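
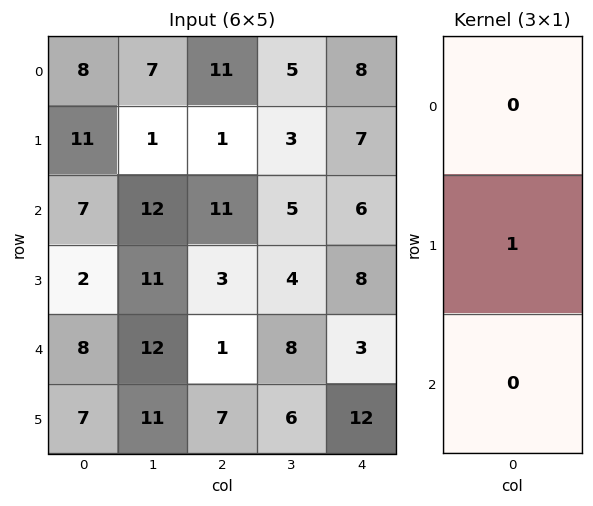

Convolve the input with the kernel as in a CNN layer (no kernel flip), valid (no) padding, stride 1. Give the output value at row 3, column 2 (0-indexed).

1

The receptive field on the input at this output position is [3 / 1 / 7]. Elementwise product with the kernel and sum: 1·1.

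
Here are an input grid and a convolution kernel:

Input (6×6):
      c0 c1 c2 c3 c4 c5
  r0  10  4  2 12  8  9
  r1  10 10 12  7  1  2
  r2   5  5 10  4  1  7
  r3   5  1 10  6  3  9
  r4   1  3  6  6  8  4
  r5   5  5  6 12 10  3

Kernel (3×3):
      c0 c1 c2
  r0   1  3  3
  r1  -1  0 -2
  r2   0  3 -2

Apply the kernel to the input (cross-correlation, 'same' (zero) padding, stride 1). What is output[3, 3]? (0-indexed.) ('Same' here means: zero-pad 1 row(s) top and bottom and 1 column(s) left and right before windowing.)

11

The receptive field on the zero-padded input at this output position is [10 4 1 / 10 6 3 / 6 6 8]. Elementwise product with the kernel and sum: 10·1 + 4·3 + 1·3 + 10·-1 + 3·-2 + 6·3 + 8·-2.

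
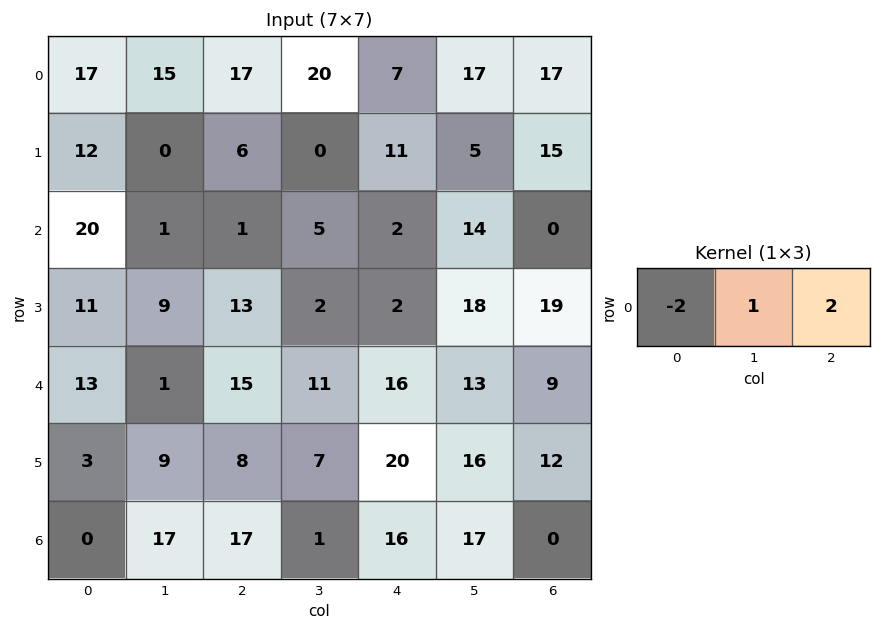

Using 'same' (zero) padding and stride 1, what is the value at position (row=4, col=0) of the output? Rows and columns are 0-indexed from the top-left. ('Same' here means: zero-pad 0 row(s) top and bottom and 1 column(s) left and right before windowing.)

The receptive field on the zero-padded input at this output position is [0 13 1]. Elementwise product with the kernel and sum: 0·-2 + 13·1 + 1·2.

15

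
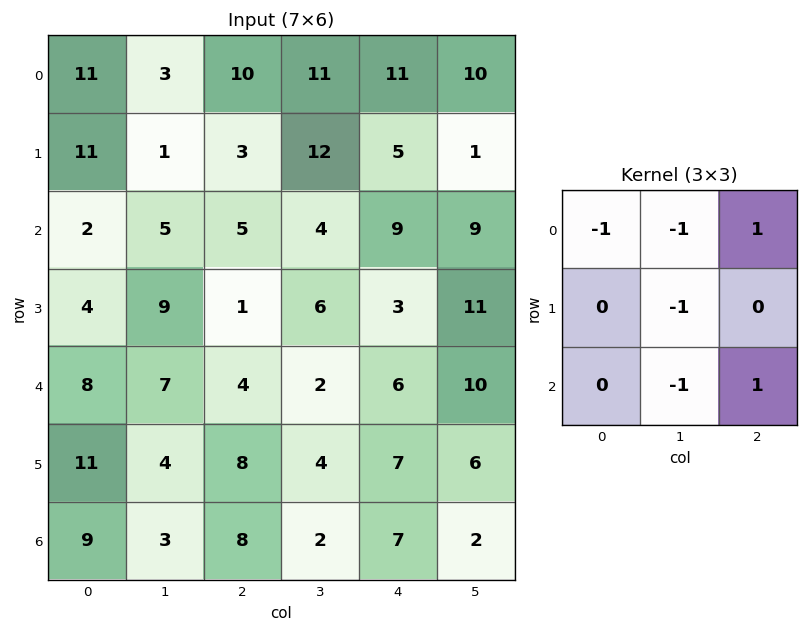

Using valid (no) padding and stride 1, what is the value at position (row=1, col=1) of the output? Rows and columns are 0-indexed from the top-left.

The receptive field on the input at this output position is [1 3 12 / 5 5 4 / 9 1 6]. Elementwise product with the kernel and sum: 1·-1 + 3·-1 + 12·1 + 5·-1 + 1·-1 + 6·1.

8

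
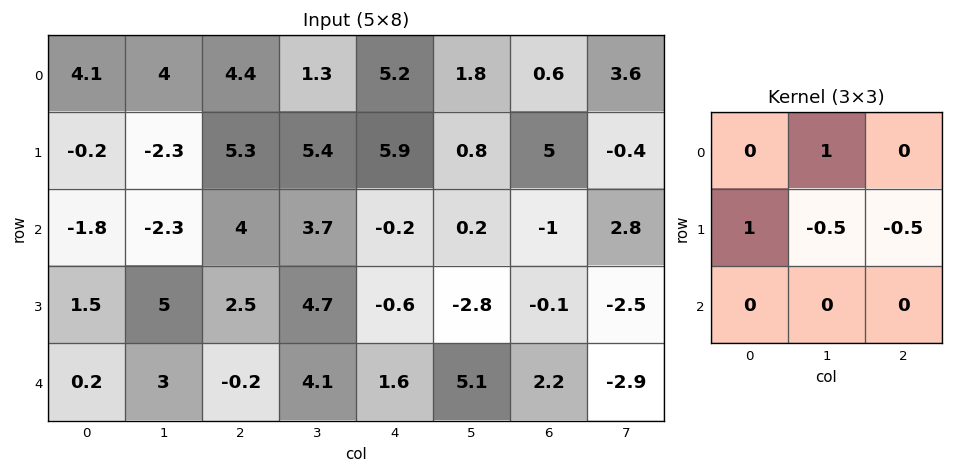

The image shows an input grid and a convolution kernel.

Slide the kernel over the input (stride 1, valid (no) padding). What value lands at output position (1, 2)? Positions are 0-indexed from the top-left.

7.65

The receptive field on the input at this output position is [5.3 5.4 5.9 / 4 3.7 -0.2 / 2.5 4.7 -0.6]. Elementwise product with the kernel and sum: 5.4·1 + 4·1 + 3.7·-0.5 + -0.2·-0.5.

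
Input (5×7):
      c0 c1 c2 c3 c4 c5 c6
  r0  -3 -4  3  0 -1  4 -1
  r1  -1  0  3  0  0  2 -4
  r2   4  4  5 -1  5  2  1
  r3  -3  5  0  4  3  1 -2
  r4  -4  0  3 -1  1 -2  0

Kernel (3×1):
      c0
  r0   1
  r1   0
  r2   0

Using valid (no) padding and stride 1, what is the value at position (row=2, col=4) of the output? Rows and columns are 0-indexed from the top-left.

5

The receptive field on the input at this output position is [5 / 3 / 1]. Elementwise product with the kernel and sum: 5·1.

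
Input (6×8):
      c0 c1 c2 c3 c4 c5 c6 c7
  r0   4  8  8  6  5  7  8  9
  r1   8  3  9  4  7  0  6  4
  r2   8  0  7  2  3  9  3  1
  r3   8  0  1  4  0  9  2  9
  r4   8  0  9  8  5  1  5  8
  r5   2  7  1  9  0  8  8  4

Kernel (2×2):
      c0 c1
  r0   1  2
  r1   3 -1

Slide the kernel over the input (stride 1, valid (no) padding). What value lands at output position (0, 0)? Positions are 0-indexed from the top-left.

41

The receptive field on the input at this output position is [4 8 / 8 3]. Elementwise product with the kernel and sum: 4·1 + 8·2 + 8·3 + 3·-1.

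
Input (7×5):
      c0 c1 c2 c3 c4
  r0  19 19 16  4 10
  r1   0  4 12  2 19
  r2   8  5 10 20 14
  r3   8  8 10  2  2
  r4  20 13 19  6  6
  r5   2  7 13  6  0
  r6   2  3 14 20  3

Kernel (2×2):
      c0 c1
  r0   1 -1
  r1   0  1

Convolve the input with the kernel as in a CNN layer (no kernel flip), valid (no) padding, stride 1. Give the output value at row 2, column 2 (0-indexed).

-8

The receptive field on the input at this output position is [10 20 / 10 2]. Elementwise product with the kernel and sum: 10·1 + 20·-1 + 2·1.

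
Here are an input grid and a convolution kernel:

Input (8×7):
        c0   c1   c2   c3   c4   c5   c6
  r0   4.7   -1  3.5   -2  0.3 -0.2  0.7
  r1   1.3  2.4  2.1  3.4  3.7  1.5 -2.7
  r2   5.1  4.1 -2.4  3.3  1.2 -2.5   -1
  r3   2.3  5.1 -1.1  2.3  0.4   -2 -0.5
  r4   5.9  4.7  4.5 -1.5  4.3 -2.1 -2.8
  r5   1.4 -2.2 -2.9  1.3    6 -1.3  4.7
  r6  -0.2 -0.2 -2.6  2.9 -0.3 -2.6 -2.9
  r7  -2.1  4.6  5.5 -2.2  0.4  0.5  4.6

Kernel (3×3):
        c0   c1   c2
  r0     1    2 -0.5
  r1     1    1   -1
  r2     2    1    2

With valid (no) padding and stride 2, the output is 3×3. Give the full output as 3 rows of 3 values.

12.05 2.05 5.35
48.5 20.5 -3.5
9.35 -11.15 -7.5

Output[0,0]: The receptive field on the input at this output position is [4.7 -1 3.5 / 1.3 2.4 2.1 / 5.1 4.1 -2.4]. Elementwise product with the kernel and sum: 4.7·1 + -1·2 + 3.5·-0.5 + 1.3·1 + 2.4·1 + 2.1·-1 + 5.1·2 + 4.1·1 + -2.4·2.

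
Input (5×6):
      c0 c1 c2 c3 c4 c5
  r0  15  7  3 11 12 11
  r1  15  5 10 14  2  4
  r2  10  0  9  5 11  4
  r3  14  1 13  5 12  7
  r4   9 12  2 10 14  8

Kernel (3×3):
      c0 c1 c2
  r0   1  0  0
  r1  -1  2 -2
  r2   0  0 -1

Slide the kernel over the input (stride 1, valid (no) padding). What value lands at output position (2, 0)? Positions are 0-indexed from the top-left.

The receptive field on the input at this output position is [10 0 9 / 14 1 13 / 9 12 2]. Elementwise product with the kernel and sum: 10·1 + 14·-1 + 1·2 + 13·-2 + 2·-1.

-30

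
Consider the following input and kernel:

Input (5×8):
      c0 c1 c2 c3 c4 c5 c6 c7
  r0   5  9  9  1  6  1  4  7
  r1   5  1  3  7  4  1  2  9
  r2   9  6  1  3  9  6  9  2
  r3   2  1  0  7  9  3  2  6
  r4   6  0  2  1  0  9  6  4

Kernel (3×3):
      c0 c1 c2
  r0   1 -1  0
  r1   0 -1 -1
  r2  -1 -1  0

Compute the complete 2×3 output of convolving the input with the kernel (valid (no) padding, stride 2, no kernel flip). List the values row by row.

-23 -7 -13
-4 -21 -11

Output[0,0]: The receptive field on the input at this output position is [5 9 9 / 5 1 3 / 9 6 1]. Elementwise product with the kernel and sum: 5·1 + 9·-1 + 1·-1 + 3·-1 + 9·-1 + 6·-1.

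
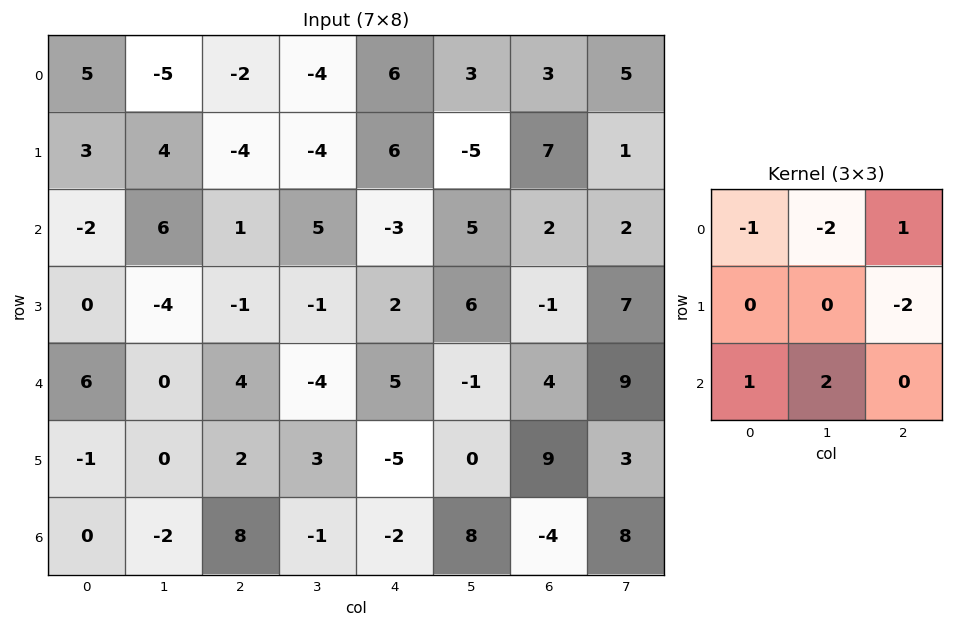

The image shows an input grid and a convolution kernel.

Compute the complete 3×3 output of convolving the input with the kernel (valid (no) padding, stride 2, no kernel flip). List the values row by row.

Output[0,0]: The receptive field on the input at this output position is [5 -5 -2 / 3 4 -4 / -2 6 1]. Elementwise product with the kernel and sum: 5·-1 + -5·-2 + -2·1 + -4·-2 + -2·1 + 6·2.

21 15 -16
-1 -22 0
-10 25 -3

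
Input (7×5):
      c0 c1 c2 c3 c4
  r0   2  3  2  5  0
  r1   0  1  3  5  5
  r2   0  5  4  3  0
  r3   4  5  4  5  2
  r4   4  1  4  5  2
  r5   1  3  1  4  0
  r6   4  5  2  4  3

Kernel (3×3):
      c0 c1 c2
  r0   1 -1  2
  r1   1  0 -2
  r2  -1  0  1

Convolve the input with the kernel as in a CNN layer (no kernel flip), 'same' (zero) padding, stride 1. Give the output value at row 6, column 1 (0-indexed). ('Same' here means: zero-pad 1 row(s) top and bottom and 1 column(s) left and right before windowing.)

The receptive field on the zero-padded input at this output position is [1 3 1 / 4 5 2 / 0 0 0]. Elementwise product with the kernel and sum: 1·1 + 3·-1 + 1·2 + 4·1 + 2·-2 + 0·-1 + 0·1.

0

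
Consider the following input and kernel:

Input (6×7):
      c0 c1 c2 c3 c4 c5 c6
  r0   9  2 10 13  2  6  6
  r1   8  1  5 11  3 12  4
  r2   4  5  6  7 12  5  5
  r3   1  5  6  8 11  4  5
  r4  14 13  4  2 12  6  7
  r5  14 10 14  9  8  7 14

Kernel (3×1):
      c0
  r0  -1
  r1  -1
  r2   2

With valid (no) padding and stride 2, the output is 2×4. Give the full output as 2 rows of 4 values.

-9 -3 19 0
23 -4 1 4

Output[0,0]: The receptive field on the input at this output position is [9 / 8 / 4]. Elementwise product with the kernel and sum: 9·-1 + 8·-1 + 4·2.
Output[0,1]: The receptive field on the input at this output position is [10 / 5 / 6]. Elementwise product with the kernel and sum: 10·-1 + 5·-1 + 6·2.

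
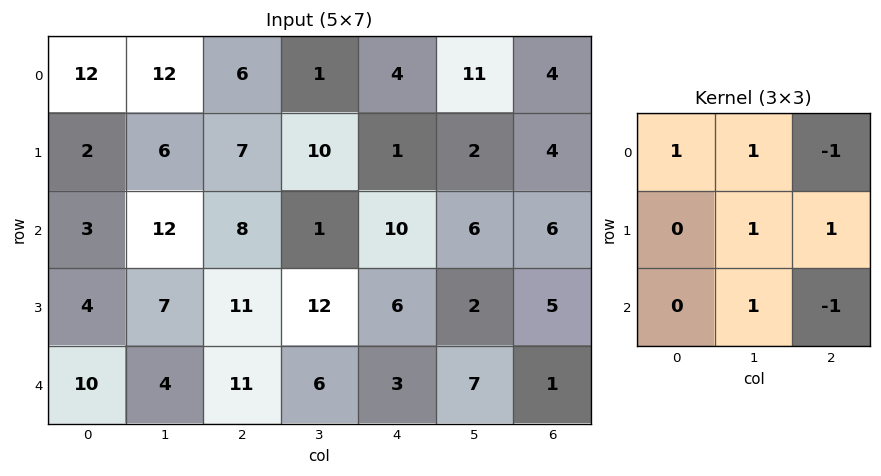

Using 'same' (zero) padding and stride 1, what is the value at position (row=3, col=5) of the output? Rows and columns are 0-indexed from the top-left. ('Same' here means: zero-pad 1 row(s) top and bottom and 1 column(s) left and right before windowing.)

23

The receptive field on the zero-padded input at this output position is [10 6 6 / 6 2 5 / 3 7 1]. Elementwise product with the kernel and sum: 10·1 + 6·1 + 6·-1 + 2·1 + 5·1 + 7·1 + 1·-1.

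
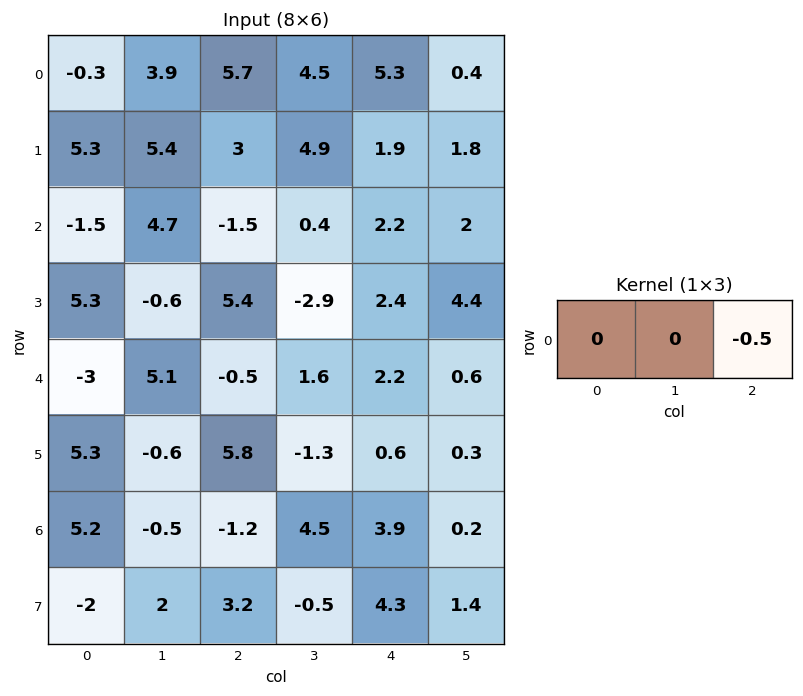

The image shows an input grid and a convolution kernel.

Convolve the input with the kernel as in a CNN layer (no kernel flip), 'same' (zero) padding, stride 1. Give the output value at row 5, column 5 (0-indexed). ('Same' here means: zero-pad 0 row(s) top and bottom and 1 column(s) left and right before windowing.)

The receptive field on the zero-padded input at this output position is [0.6 0.3 0]. Elementwise product with the kernel and sum: 0·-0.5.

0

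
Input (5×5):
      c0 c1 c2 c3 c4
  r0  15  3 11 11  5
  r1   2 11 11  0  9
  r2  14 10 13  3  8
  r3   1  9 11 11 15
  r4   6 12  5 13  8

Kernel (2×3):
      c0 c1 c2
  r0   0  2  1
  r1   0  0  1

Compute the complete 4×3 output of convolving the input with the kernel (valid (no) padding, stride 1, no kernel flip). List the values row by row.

Output[0,0]: The receptive field on the input at this output position is [15 3 11 / 2 11 11]. Elementwise product with the kernel and sum: 3·2 + 11·1 + 11·1.
Output[0,1]: The receptive field on the input at this output position is [3 11 11 / 11 11 0]. Elementwise product with the kernel and sum: 11·2 + 11·1 + 0·1.

28 33 36
46 25 17
44 40 29
34 46 45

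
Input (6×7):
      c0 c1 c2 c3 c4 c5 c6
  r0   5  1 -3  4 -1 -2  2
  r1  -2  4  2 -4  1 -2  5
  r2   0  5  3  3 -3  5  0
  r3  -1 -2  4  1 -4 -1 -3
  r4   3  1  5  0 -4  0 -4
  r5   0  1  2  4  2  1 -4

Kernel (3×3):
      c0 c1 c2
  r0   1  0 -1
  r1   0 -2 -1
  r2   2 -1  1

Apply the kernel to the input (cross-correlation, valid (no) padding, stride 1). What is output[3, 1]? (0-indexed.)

-9

The receptive field on the input at this output position is [-2 4 1 / 1 5 0 / 1 2 4]. Elementwise product with the kernel and sum: -2·1 + 1·-1 + 5·-2 + 0·-1 + 1·2 + 2·-1 + 4·1.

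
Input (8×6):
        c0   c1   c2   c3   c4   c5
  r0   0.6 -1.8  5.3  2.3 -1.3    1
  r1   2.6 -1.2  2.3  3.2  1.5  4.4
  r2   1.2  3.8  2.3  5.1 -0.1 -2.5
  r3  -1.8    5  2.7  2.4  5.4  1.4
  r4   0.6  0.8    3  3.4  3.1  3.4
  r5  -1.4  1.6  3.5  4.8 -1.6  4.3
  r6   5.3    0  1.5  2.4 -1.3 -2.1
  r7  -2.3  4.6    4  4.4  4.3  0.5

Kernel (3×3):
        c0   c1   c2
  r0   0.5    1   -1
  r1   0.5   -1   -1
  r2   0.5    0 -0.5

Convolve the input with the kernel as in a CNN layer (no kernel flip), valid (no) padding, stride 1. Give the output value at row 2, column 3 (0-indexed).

The receptive field on the input at this output position is [5.1 -0.1 -2.5 / 2.4 5.4 1.4 / 3.4 3.1 3.4]. Elementwise product with the kernel and sum: 5.1·0.5 + -0.1·1 + -2.5·-1 + 2.4·0.5 + 5.4·-1 + 1.4·-1 + 3.4·0.5 + 3.4·-0.5.

-0.65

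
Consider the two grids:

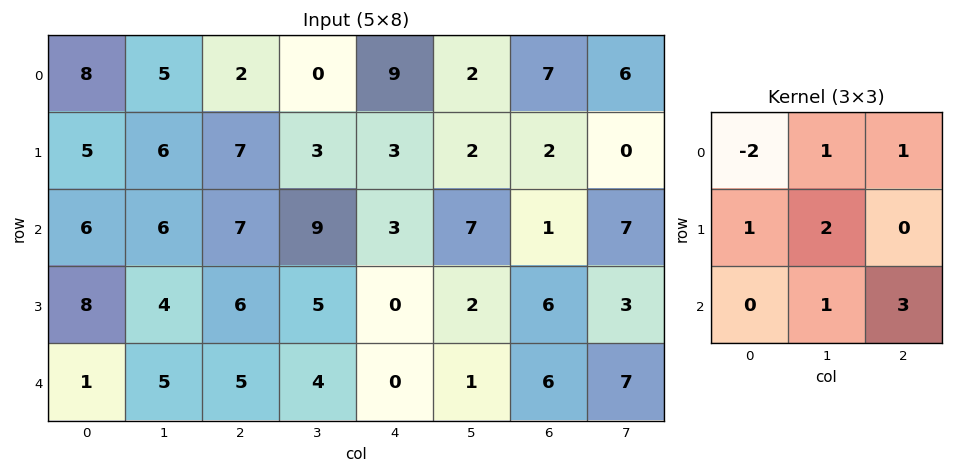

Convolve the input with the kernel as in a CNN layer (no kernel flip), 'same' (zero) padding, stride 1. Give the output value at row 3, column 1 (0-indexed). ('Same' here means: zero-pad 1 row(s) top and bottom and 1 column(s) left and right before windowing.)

The receptive field on the zero-padded input at this output position is [6 6 7 / 8 4 6 / 1 5 5]. Elementwise product with the kernel and sum: 6·-2 + 6·1 + 7·1 + 8·1 + 4·2 + 5·1 + 5·3.

37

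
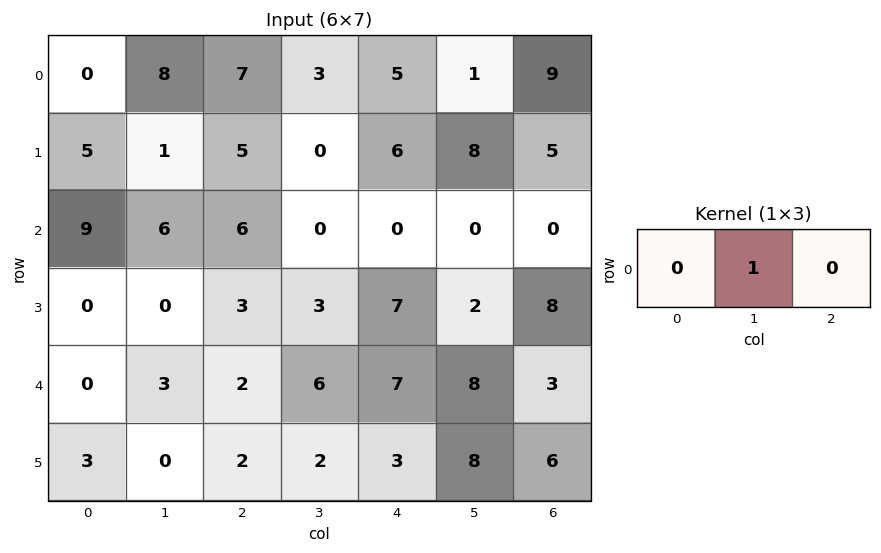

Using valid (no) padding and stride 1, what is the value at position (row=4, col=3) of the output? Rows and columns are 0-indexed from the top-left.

7

The receptive field on the input at this output position is [6 7 8]. Elementwise product with the kernel and sum: 7·1.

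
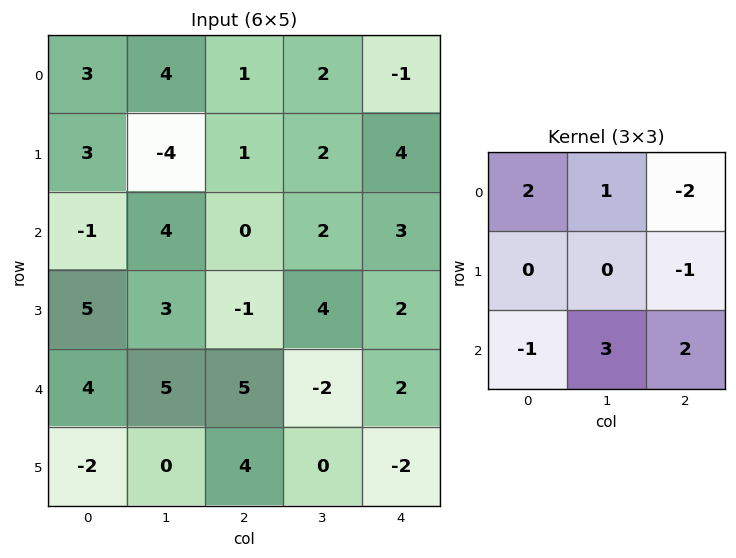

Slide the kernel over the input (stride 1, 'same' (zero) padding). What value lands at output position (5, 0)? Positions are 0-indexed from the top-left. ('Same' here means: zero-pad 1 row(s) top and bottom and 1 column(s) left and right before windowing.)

-6

The receptive field on the zero-padded input at this output position is [0 4 5 / 0 -2 0 / 0 0 0]. Elementwise product with the kernel and sum: 0·2 + 4·1 + 5·-2 + 0·-1 + 0·-1 + 0·3 + 0·2.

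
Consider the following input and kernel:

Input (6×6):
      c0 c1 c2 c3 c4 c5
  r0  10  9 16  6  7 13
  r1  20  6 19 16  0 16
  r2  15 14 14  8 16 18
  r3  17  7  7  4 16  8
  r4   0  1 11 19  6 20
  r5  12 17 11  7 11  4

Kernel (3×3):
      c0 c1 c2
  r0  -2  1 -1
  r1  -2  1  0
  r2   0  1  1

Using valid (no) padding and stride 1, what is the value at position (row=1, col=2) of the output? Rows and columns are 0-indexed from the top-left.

-22

The receptive field on the input at this output position is [19 16 0 / 14 8 16 / 7 4 16]. Elementwise product with the kernel and sum: 19·-2 + 16·1 + 0·-1 + 14·-2 + 8·1 + 4·1 + 16·1.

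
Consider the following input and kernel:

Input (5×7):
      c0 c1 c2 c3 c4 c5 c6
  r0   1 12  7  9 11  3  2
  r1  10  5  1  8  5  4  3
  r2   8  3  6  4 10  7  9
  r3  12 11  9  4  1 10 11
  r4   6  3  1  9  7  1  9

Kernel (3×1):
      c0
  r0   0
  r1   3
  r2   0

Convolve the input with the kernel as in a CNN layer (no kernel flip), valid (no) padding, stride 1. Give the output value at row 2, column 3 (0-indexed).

12

The receptive field on the input at this output position is [4 / 4 / 9]. Elementwise product with the kernel and sum: 4·3.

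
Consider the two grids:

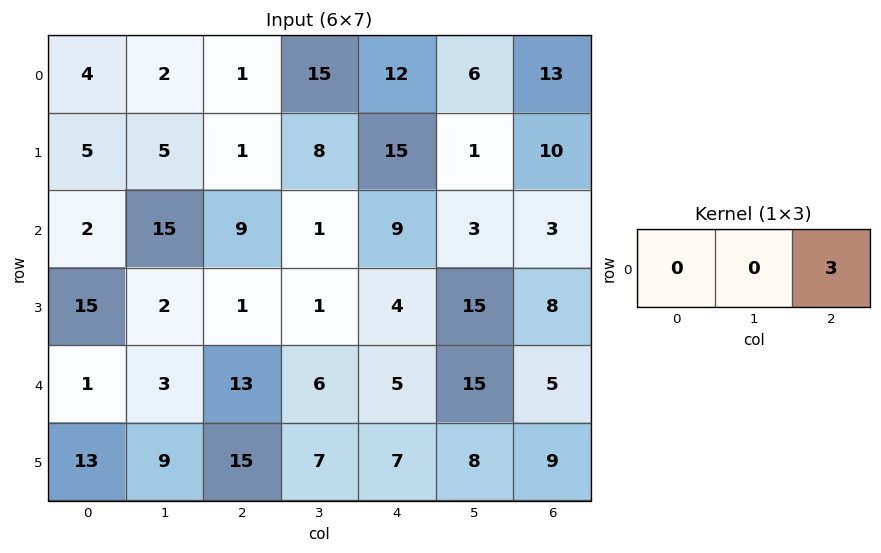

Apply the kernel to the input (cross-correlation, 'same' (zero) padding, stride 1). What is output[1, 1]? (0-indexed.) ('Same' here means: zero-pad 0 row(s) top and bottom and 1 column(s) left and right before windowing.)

The receptive field on the zero-padded input at this output position is [5 5 1]. Elementwise product with the kernel and sum: 1·3.

3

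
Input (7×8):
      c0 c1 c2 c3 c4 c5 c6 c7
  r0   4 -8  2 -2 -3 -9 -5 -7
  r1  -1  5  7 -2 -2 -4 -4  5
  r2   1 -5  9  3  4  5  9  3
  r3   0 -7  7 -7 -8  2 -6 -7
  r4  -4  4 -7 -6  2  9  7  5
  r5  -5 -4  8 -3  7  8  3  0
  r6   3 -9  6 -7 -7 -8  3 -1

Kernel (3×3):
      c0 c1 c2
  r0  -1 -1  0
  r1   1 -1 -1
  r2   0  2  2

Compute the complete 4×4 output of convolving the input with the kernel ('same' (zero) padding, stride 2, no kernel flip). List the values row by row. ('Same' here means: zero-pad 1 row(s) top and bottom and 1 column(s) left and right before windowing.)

12 2 -2 5
-9 -29 -14 -25
-18 27 28 7
11 -12 4 -21

Output[0,0]: The receptive field on the zero-padded input at this output position is [0 0 0 / 0 4 -8 / 0 -1 5]. Elementwise product with the kernel and sum: 0·-1 + 0·-1 + 0·1 + 4·-1 + -8·-1 + -1·2 + 5·2.
Output[0,1]: The receptive field on the zero-padded input at this output position is [0 0 0 / -8 2 -2 / 5 7 -2]. Elementwise product with the kernel and sum: 0·-1 + 0·-1 + -8·1 + 2·-1 + -2·-1 + 7·2 + -2·2.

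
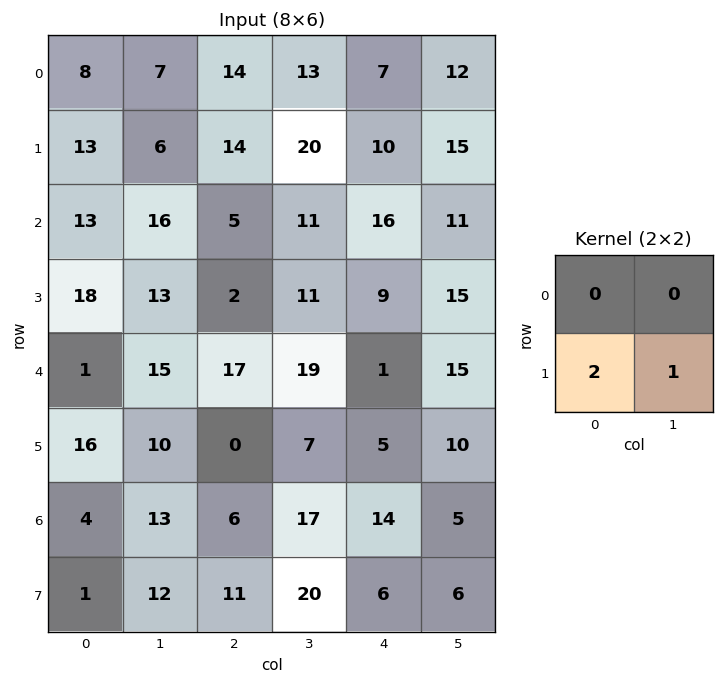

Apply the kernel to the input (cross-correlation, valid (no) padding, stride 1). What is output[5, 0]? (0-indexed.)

The receptive field on the input at this output position is [16 10 / 4 13]. Elementwise product with the kernel and sum: 4·2 + 13·1.

21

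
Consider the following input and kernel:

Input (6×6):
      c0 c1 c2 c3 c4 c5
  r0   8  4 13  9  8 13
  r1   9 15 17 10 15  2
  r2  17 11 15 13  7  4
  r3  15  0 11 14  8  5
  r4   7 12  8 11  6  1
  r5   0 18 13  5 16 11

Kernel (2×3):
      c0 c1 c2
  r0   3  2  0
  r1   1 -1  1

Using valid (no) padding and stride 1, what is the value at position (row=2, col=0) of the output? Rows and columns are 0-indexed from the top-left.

The receptive field on the input at this output position is [17 11 15 / 15 0 11]. Elementwise product with the kernel and sum: 17·3 + 11·2 + 15·1 + 0·-1 + 11·1.

99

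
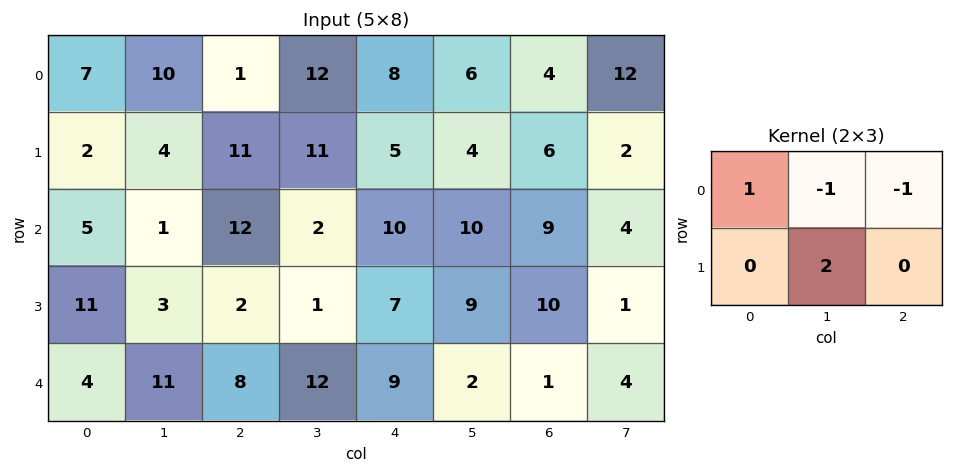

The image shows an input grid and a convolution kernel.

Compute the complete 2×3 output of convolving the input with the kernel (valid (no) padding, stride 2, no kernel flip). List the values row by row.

Output[0,0]: The receptive field on the input at this output position is [7 10 1 / 2 4 11]. Elementwise product with the kernel and sum: 7·1 + 10·-1 + 1·-1 + 4·2.

4 3 6
-2 2 9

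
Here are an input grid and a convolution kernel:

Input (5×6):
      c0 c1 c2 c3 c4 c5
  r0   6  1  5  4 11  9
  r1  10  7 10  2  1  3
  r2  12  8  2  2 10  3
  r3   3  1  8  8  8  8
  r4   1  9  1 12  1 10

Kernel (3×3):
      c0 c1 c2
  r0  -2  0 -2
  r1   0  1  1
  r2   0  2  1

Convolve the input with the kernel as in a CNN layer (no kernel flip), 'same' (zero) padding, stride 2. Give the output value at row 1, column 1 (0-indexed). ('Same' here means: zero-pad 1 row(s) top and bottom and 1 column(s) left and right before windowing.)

The receptive field on the zero-padded input at this output position is [7 10 2 / 8 2 2 / 1 8 8]. Elementwise product with the kernel and sum: 7·-2 + 2·-2 + 2·1 + 2·1 + 8·2 + 8·1.

10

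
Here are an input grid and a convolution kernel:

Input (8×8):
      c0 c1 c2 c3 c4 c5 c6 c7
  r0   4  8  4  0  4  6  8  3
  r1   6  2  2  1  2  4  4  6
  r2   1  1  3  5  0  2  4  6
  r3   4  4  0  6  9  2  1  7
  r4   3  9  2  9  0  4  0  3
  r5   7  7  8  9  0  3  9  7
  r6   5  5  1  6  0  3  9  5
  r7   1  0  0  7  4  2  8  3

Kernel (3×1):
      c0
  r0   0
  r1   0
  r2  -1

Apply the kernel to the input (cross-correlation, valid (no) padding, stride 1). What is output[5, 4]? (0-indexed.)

The receptive field on the input at this output position is [0 / 0 / 4]. Elementwise product with the kernel and sum: 4·-1.

-4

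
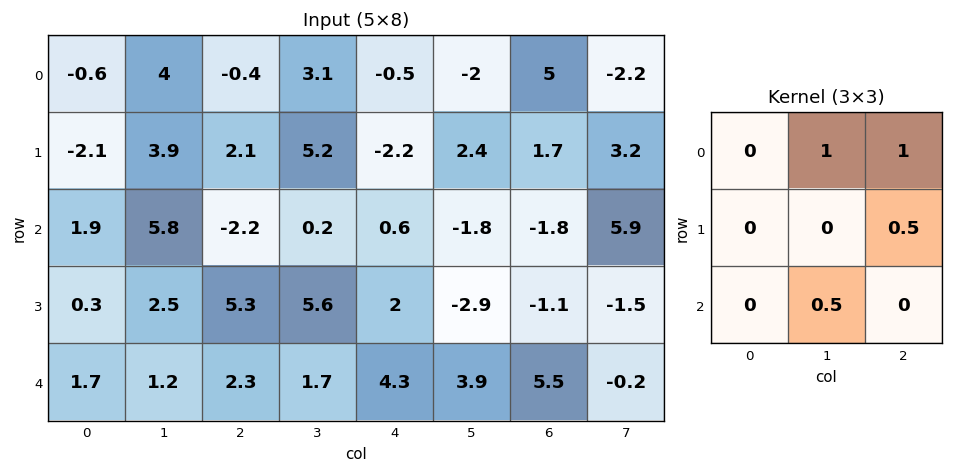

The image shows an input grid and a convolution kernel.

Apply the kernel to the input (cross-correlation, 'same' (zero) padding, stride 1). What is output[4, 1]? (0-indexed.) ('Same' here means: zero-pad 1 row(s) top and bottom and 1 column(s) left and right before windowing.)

The receptive field on the zero-padded input at this output position is [0.3 2.5 5.3 / 1.7 1.2 2.3 / 0 0 0]. Elementwise product with the kernel and sum: 2.5·1 + 5.3·1 + 2.3·0.5 + 0·0.5.

8.95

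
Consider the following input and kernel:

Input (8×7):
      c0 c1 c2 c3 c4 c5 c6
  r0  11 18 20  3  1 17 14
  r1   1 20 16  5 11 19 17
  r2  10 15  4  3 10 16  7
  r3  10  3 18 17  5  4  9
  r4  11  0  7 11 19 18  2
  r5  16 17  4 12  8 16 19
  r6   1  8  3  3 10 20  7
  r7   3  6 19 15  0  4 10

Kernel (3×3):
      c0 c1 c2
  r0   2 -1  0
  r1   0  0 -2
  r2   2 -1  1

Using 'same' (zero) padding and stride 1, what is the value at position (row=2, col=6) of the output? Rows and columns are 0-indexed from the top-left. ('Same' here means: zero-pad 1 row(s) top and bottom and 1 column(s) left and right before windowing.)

20

The receptive field on the zero-padded input at this output position is [19 17 0 / 16 7 0 / 4 9 0]. Elementwise product with the kernel and sum: 19·2 + 17·-1 + 0·-2 + 4·2 + 9·-1 + 0·1.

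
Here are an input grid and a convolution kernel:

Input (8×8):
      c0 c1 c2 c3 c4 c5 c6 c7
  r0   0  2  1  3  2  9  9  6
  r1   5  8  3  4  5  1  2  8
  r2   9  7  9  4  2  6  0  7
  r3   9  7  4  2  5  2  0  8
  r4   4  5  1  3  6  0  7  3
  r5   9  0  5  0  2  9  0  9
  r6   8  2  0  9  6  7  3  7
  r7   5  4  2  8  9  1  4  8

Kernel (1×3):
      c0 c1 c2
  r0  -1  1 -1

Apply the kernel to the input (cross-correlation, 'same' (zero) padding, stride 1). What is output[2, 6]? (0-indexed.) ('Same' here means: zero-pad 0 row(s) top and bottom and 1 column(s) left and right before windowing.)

-13

The receptive field on the zero-padded input at this output position is [6 0 7]. Elementwise product with the kernel and sum: 6·-1 + 0·1 + 7·-1.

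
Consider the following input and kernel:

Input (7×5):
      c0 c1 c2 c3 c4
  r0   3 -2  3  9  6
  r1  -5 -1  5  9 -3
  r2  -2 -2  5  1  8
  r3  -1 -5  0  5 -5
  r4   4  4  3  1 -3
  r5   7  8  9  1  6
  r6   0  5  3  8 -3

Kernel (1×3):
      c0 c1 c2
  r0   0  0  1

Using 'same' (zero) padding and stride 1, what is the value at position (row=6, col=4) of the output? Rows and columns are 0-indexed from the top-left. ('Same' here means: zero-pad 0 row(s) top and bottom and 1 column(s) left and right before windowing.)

0

The receptive field on the zero-padded input at this output position is [8 -3 0]. Elementwise product with the kernel and sum: 0·1.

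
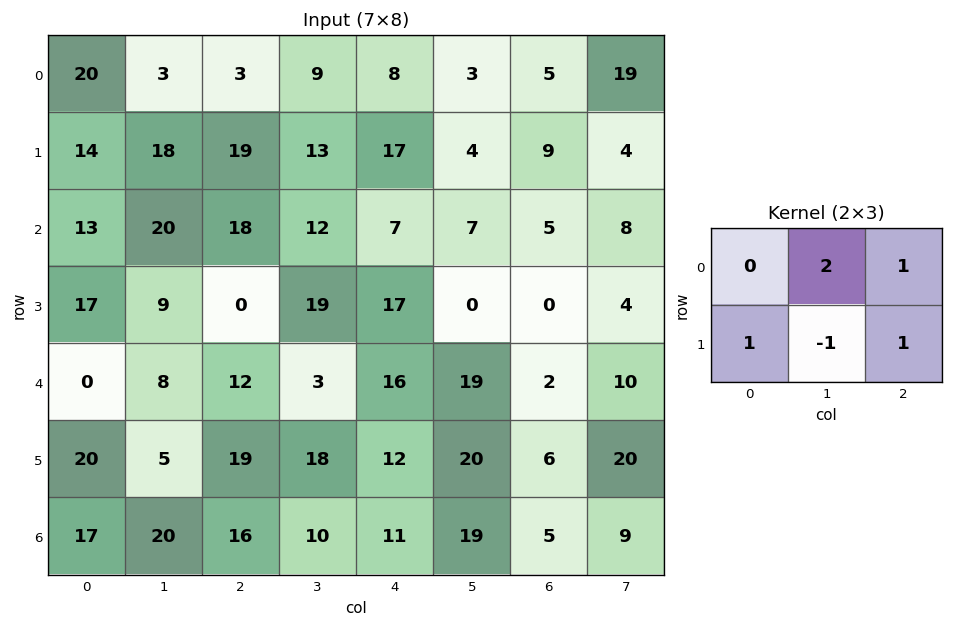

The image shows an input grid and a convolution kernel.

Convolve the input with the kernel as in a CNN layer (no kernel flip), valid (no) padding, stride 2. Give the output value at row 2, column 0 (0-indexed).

62

The receptive field on the input at this output position is [0 8 12 / 20 5 19]. Elementwise product with the kernel and sum: 8·2 + 12·1 + 20·1 + 5·-1 + 19·1.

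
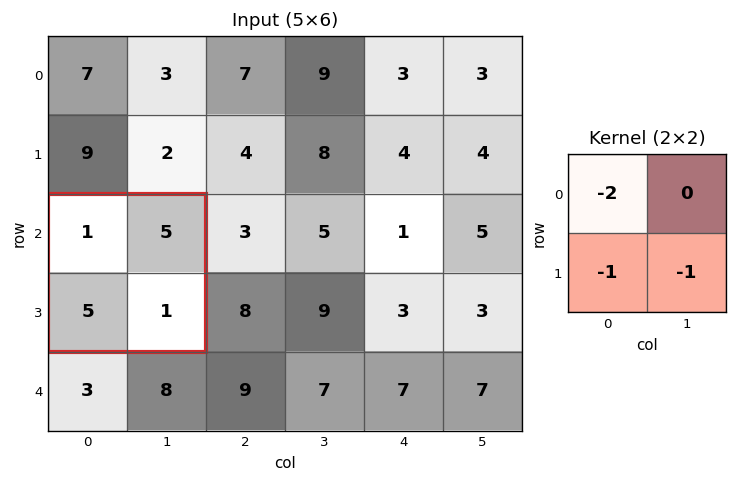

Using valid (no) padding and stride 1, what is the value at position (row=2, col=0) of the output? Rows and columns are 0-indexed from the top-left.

The receptive field on the input at this output position is [1 5 / 5 1]. Elementwise product with the kernel and sum: 1·-2 + 5·-1 + 1·-1.

-8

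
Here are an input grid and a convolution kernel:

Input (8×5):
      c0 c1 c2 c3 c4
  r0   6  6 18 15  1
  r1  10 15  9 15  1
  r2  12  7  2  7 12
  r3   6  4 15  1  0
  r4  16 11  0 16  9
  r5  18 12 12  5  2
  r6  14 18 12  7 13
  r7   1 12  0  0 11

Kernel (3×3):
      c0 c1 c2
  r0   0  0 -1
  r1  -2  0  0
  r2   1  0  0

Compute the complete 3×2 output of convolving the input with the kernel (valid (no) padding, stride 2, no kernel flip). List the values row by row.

-26 -17
2 -42
-22 -21

Output[0,0]: The receptive field on the input at this output position is [6 6 18 / 10 15 9 / 12 7 2]. Elementwise product with the kernel and sum: 18·-1 + 10·-2 + 12·1.
Output[0,1]: The receptive field on the input at this output position is [18 15 1 / 9 15 1 / 2 7 12]. Elementwise product with the kernel and sum: 1·-1 + 9·-2 + 2·1.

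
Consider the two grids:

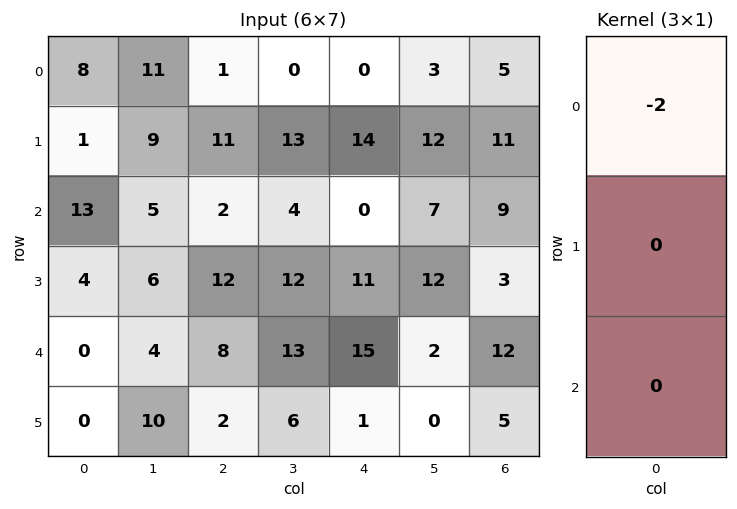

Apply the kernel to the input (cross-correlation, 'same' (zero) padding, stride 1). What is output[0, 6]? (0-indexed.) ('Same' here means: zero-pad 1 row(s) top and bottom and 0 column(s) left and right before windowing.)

0

The receptive field on the zero-padded input at this output position is [0 / 5 / 11]. Elementwise product with the kernel and sum: 0·-2.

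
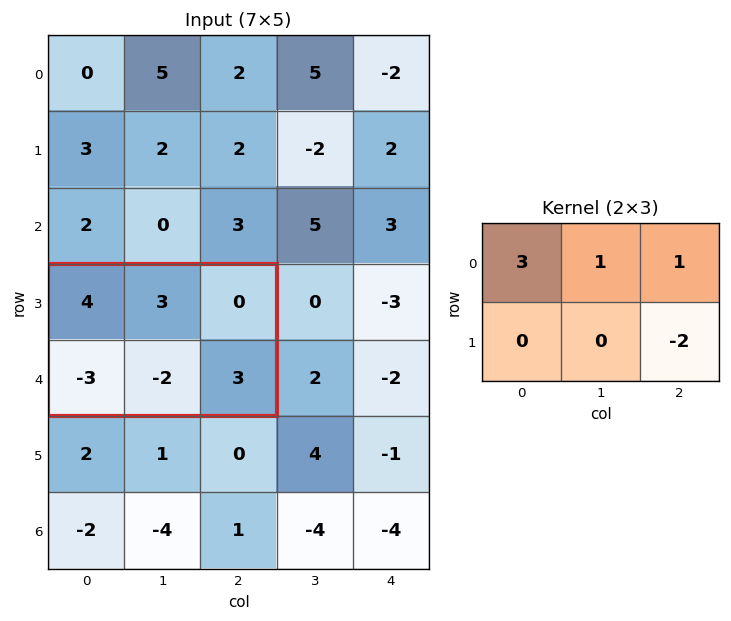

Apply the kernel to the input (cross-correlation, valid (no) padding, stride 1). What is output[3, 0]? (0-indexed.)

The receptive field on the input at this output position is [4 3 0 / -3 -2 3]. Elementwise product with the kernel and sum: 4·3 + 3·1 + 0·1 + 3·-2.

9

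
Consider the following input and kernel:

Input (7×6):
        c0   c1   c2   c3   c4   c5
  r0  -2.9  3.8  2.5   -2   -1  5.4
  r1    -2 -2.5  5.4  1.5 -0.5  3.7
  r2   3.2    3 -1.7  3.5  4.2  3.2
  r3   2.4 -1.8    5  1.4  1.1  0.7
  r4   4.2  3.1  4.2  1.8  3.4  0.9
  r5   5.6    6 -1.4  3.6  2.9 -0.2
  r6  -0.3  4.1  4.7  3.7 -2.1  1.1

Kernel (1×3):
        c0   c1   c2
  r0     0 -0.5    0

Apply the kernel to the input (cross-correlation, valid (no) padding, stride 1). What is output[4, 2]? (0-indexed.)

-0.9

The receptive field on the input at this output position is [4.2 1.8 3.4]. Elementwise product with the kernel and sum: 1.8·-0.5.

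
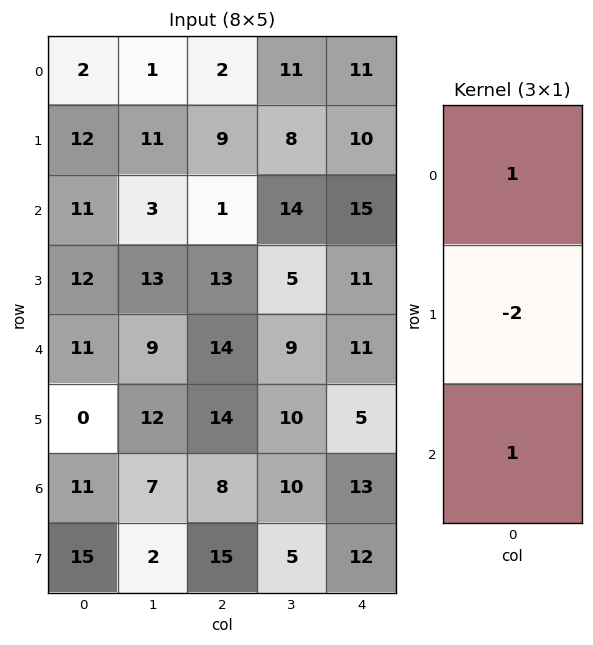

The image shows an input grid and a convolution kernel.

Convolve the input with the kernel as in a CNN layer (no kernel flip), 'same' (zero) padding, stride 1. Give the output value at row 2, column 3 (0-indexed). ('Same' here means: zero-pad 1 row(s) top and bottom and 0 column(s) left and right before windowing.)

The receptive field on the zero-padded input at this output position is [8 / 14 / 5]. Elementwise product with the kernel and sum: 8·1 + 14·-2 + 5·1.

-15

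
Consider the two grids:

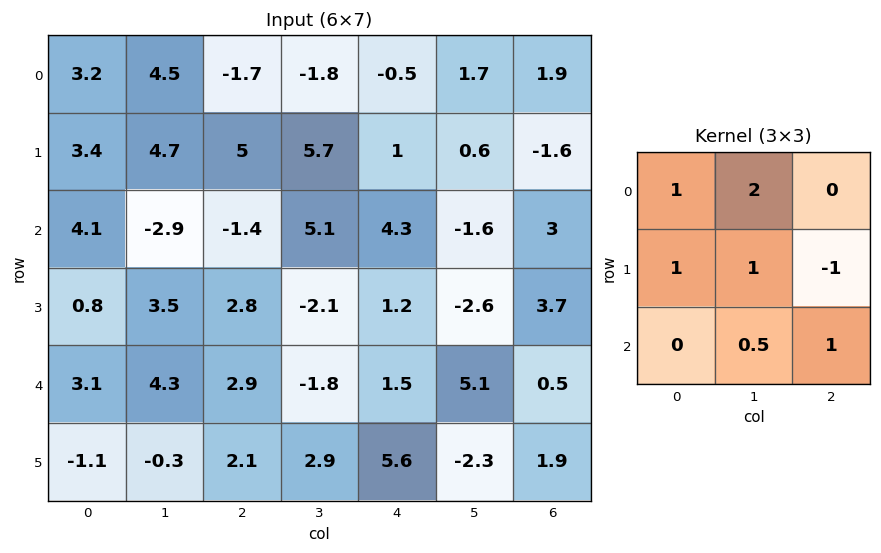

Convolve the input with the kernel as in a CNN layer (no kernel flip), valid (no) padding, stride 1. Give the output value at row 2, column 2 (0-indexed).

The receptive field on the input at this output position is [-1.4 5.1 4.3 / 2.8 -2.1 1.2 / 2.9 -1.8 1.5]. Elementwise product with the kernel and sum: -1.4·1 + 5.1·2 + 2.8·1 + -2.1·1 + 1.2·-1 + -1.8·0.5 + 1.5·1.

8.9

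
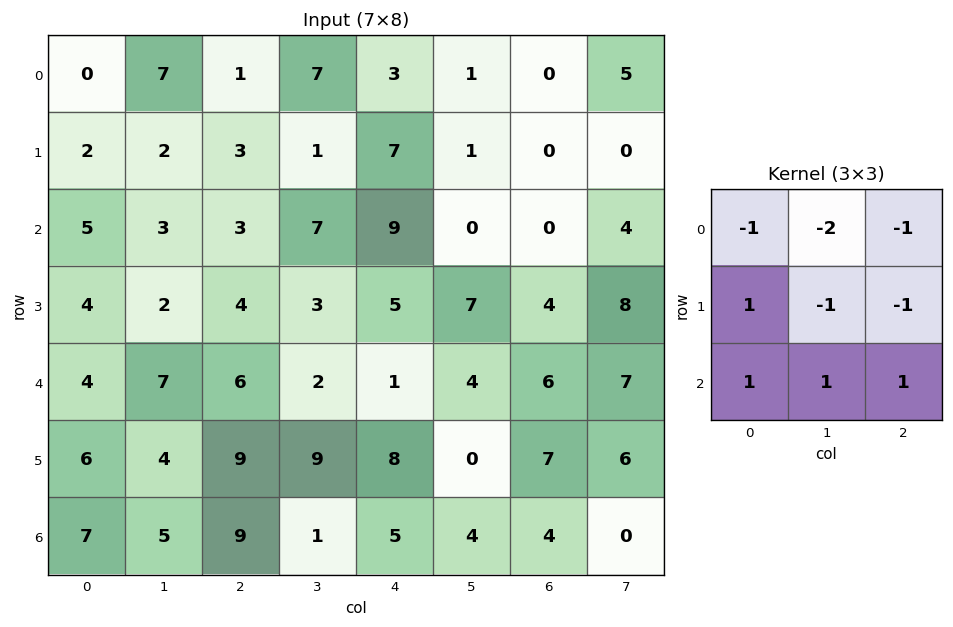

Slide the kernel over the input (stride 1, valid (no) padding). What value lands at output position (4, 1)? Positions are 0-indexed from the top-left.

The receptive field on the input at this output position is [7 6 2 / 4 9 9 / 5 9 1]. Elementwise product with the kernel and sum: 7·-1 + 6·-2 + 2·-1 + 4·1 + 9·-1 + 9·-1 + 5·1 + 9·1 + 1·1.

-20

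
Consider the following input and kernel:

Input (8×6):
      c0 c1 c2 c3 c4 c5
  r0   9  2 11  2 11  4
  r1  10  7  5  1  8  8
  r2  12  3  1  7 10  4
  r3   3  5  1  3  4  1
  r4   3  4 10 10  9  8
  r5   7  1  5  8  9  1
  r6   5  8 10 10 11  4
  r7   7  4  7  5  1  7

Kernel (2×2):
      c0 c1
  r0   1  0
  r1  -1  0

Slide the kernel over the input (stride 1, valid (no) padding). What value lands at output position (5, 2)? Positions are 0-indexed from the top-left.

-5

The receptive field on the input at this output position is [5 8 / 10 10]. Elementwise product with the kernel and sum: 5·1 + 10·-1.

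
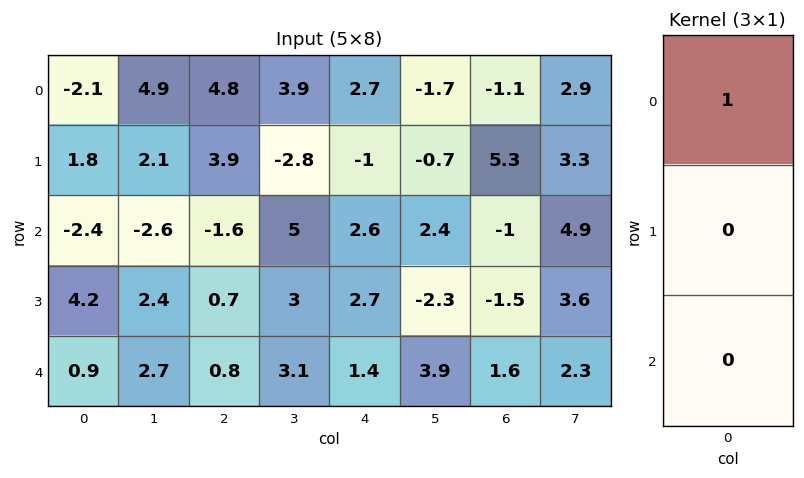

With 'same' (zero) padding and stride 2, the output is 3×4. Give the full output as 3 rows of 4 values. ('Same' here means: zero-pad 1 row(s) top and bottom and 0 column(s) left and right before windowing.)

0 0 0 0
1.8 3.9 -1 5.3
4.2 0.7 2.7 -1.5

Output[0,0]: The receptive field on the zero-padded input at this output position is [0 / -2.1 / 1.8]. Elementwise product with the kernel and sum: 0·1.
Output[0,1]: The receptive field on the zero-padded input at this output position is [0 / 4.8 / 3.9]. Elementwise product with the kernel and sum: 0·1.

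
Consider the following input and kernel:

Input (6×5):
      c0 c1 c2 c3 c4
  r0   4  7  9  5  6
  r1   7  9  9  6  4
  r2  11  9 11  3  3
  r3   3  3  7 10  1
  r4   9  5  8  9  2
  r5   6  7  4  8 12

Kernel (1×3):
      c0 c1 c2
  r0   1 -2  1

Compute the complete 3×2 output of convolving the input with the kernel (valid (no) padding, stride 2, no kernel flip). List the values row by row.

Output[0,0]: The receptive field on the input at this output position is [4 7 9]. Elementwise product with the kernel and sum: 4·1 + 7·-2 + 9·1.
Output[0,1]: The receptive field on the input at this output position is [9 5 6]. Elementwise product with the kernel and sum: 9·1 + 5·-2 + 6·1.

-1 5
4 8
7 -8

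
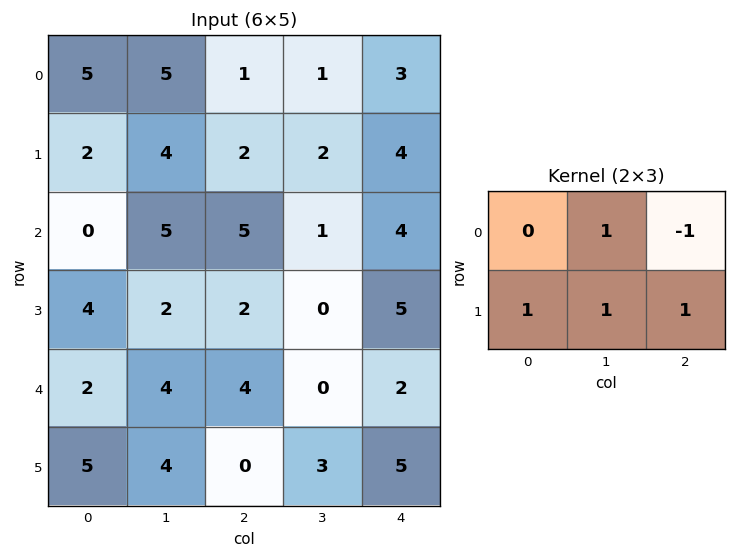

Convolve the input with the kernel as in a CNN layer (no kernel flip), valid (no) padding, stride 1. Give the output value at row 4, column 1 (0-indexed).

11

The receptive field on the input at this output position is [4 4 0 / 4 0 3]. Elementwise product with the kernel and sum: 4·1 + 0·-1 + 4·1 + 0·1 + 3·1.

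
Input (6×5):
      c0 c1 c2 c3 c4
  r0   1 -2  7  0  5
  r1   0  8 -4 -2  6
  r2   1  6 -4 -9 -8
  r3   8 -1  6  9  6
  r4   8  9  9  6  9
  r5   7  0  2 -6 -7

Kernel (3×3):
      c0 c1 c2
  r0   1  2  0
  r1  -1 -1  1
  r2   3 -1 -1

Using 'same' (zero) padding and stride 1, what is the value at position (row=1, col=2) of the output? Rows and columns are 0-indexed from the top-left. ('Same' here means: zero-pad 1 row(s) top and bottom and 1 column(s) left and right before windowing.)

37

The receptive field on the zero-padded input at this output position is [-2 7 0 / 8 -4 -2 / 6 -4 -9]. Elementwise product with the kernel and sum: -2·1 + 7·2 + 8·-1 + -4·-1 + -2·1 + 6·3 + -4·-1 + -9·-1.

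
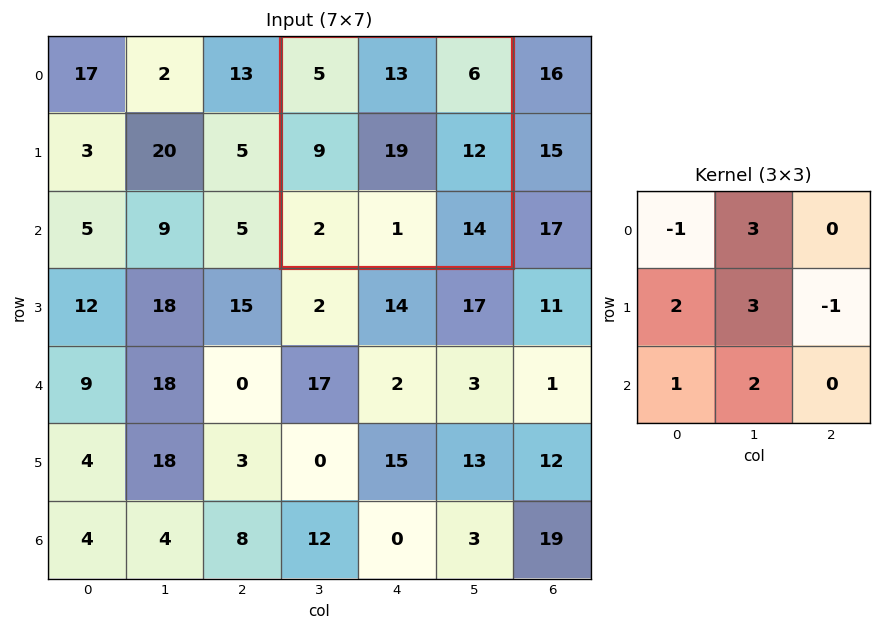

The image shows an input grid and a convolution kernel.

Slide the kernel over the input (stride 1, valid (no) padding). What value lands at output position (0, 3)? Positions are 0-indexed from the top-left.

101

The receptive field on the input at this output position is [5 13 6 / 9 19 12 / 2 1 14]. Elementwise product with the kernel and sum: 5·-1 + 13·3 + 9·2 + 19·3 + 12·-1 + 2·1 + 1·2.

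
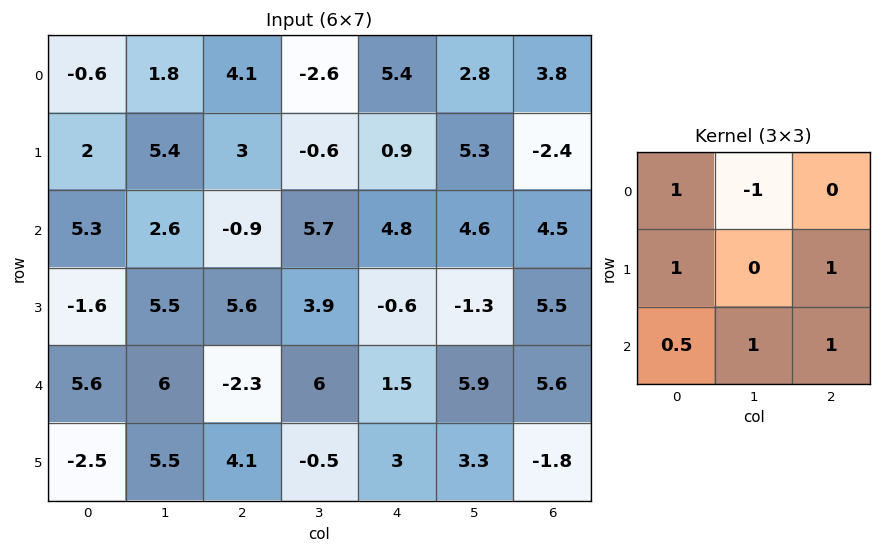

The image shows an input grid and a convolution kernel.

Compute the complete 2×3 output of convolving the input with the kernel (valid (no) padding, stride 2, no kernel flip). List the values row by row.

6.95 20.65 12.6
13.2 4.75 17.35

Output[0,0]: The receptive field on the input at this output position is [-0.6 1.8 4.1 / 2 5.4 3 / 5.3 2.6 -0.9]. Elementwise product with the kernel and sum: -0.6·1 + 1.8·-1 + 2·1 + 3·1 + 5.3·0.5 + 2.6·1 + -0.9·1.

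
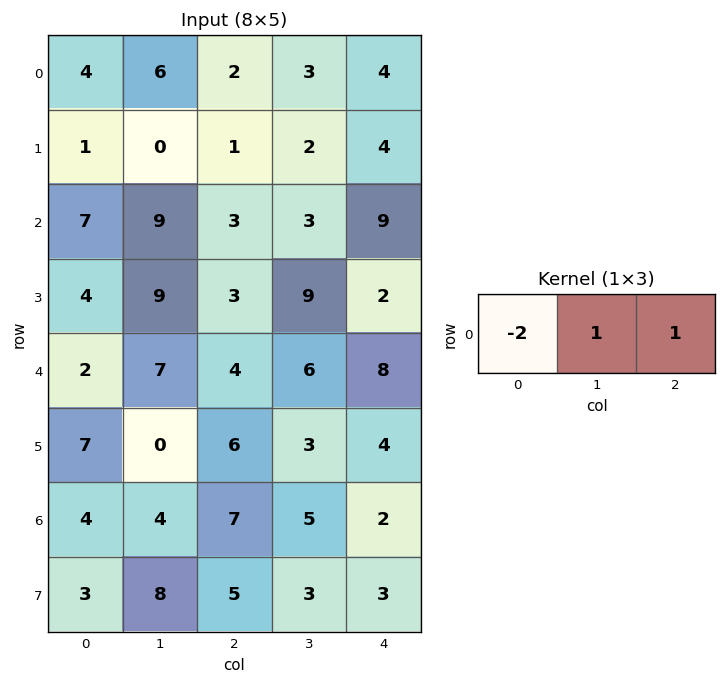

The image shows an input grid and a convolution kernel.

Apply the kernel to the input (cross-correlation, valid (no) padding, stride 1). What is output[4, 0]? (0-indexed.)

7

The receptive field on the input at this output position is [2 7 4]. Elementwise product with the kernel and sum: 2·-2 + 7·1 + 4·1.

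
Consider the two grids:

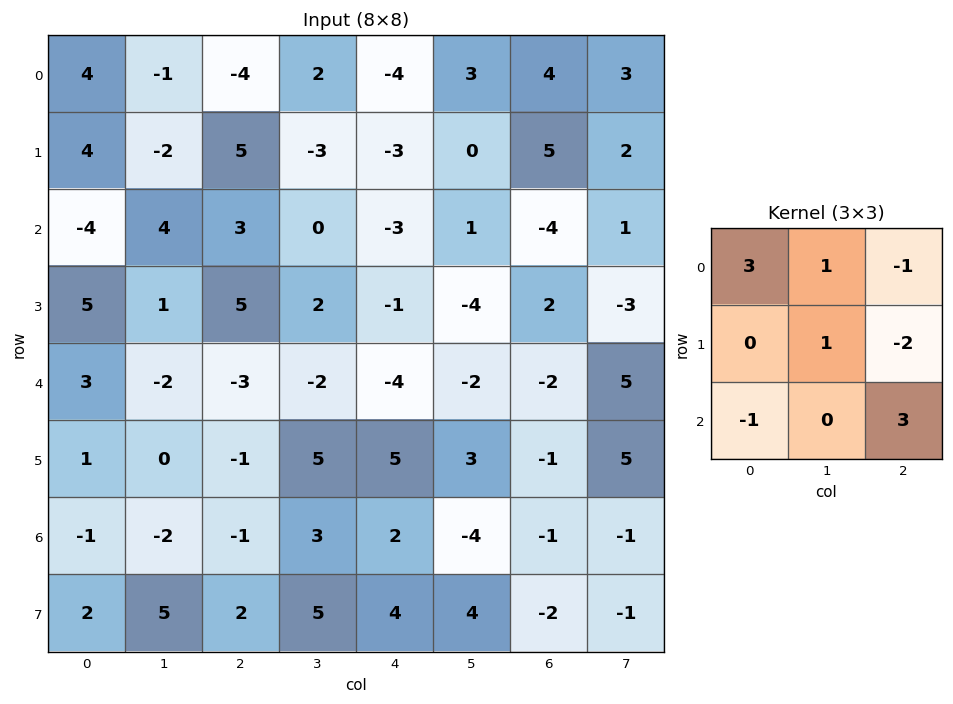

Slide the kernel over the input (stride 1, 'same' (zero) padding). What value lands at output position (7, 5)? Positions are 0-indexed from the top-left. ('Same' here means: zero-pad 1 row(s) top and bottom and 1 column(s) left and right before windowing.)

The receptive field on the zero-padded input at this output position is [2 -4 -1 / 4 4 -2 / 0 0 0]. Elementwise product with the kernel and sum: 2·3 + -4·1 + -1·-1 + 4·1 + -2·-2 + 0·-1 + 0·3.

11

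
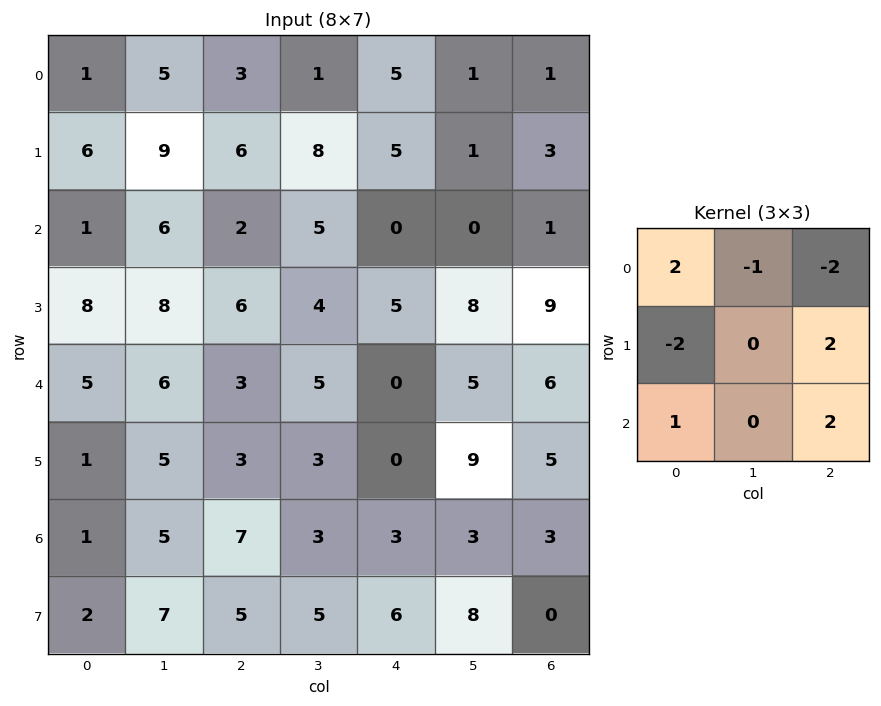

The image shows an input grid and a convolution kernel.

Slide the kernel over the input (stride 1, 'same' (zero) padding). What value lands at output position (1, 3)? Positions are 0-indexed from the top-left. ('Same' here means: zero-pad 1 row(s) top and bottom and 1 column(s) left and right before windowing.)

The receptive field on the zero-padded input at this output position is [3 1 5 / 6 8 5 / 2 5 0]. Elementwise product with the kernel and sum: 3·2 + 1·-1 + 5·-2 + 6·-2 + 5·2 + 2·1 + 0·2.

-5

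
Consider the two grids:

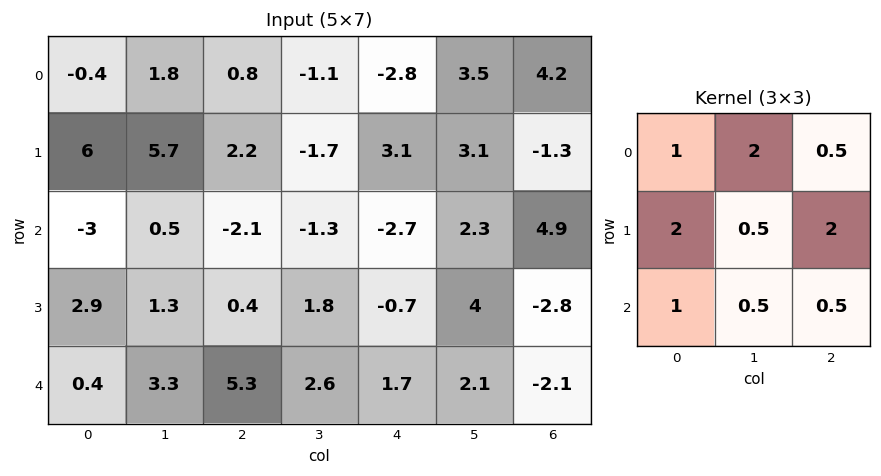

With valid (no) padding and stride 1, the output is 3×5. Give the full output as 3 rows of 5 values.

Output[0,0]: The receptive field on the input at this output position is [-0.4 1.8 0.8 / 6 5.7 2.2 / -3 0.5 -2.1]. Elementwise product with the kernel and sum: -0.4·1 + 1.8·2 + 0.8·0.5 + 6·2 + 5.7·0.5 + 2.2·2 + -3·1 + 0.5·0.5 + -2.1·0.5.

19.05 10.75 2.85 -2.1 12.35
12.3 9 -8.95 10.15 14.1
8.9 9.3 1.7 10.2 1.05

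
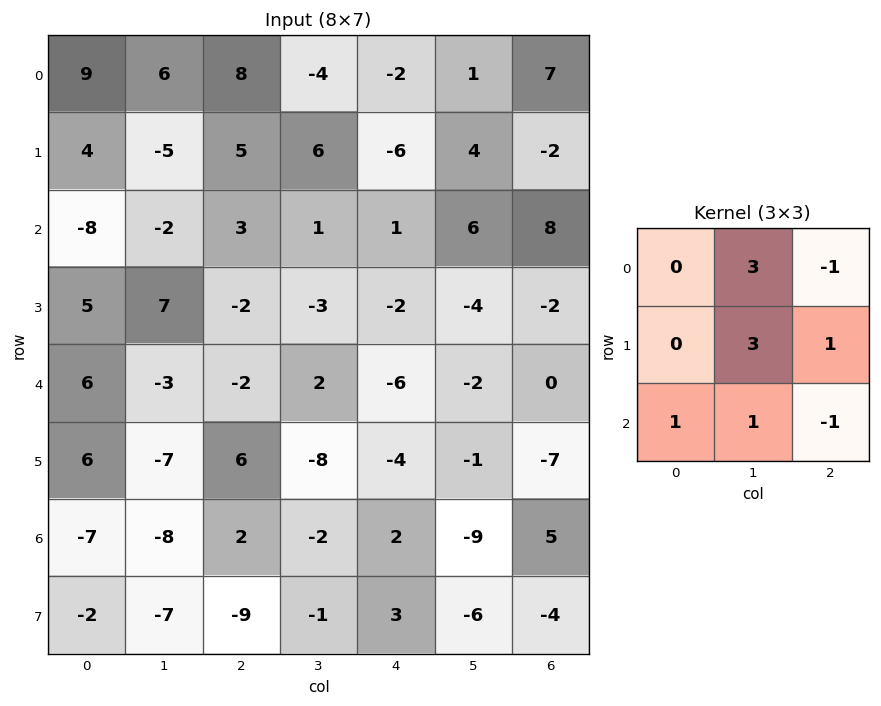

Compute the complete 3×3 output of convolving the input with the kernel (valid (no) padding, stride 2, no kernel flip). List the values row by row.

Output[0,0]: The receptive field on the input at this output position is [9 6 8 / 4 -5 5 / -8 -2 3]. Elementwise product with the kernel and sum: 6·3 + 8·-1 + -5·3 + 5·1 + -8·1 + -2·1 + 3·-1.

-13 5 5
15 -3 -12
-39 -18 -28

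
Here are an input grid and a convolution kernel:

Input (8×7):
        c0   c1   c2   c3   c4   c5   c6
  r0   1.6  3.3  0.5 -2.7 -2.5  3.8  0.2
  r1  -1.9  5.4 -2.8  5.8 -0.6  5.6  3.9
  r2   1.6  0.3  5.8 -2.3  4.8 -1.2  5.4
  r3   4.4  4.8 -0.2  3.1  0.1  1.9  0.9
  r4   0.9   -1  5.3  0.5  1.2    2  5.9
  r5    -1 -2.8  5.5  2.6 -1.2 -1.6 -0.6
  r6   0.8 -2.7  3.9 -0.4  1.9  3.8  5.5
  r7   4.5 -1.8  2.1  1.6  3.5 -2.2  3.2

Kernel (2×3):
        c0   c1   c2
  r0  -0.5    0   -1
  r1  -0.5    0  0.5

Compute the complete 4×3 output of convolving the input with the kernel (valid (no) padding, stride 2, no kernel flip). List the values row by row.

-1.75 3.35 3.3
-8.9 -7.55 -7.4
-2.5 -7.2 -6.2
-5.5 -3.15 -6.6

Output[0,0]: The receptive field on the input at this output position is [1.6 3.3 0.5 / -1.9 5.4 -2.8]. Elementwise product with the kernel and sum: 1.6·-0.5 + 0.5·-1 + -1.9·-0.5 + -2.8·0.5.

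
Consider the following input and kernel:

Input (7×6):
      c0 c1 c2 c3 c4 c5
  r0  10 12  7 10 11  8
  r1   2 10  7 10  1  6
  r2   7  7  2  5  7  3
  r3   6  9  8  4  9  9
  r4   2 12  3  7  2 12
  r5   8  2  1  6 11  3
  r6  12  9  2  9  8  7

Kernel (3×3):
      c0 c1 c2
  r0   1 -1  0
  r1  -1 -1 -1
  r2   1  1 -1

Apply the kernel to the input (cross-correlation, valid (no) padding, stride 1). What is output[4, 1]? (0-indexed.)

2

The receptive field on the input at this output position is [12 3 7 / 2 1 6 / 9 2 9]. Elementwise product with the kernel and sum: 12·1 + 3·-1 + 2·-1 + 1·-1 + 6·-1 + 9·1 + 2·1 + 9·-1.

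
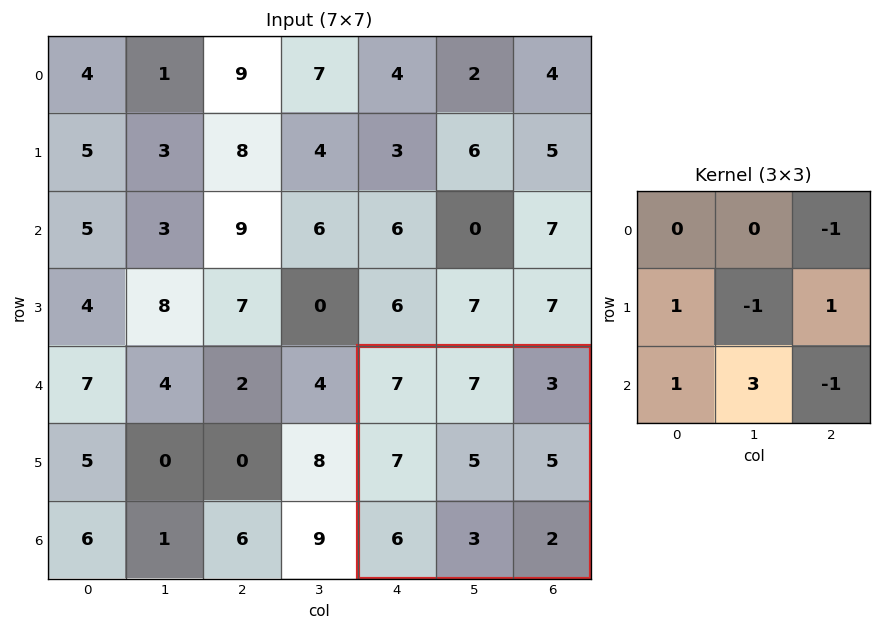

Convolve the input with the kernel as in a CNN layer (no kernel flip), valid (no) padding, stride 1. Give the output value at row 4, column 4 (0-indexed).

The receptive field on the input at this output position is [7 7 3 / 7 5 5 / 6 3 2]. Elementwise product with the kernel and sum: 3·-1 + 7·1 + 5·-1 + 5·1 + 6·1 + 3·3 + 2·-1.

17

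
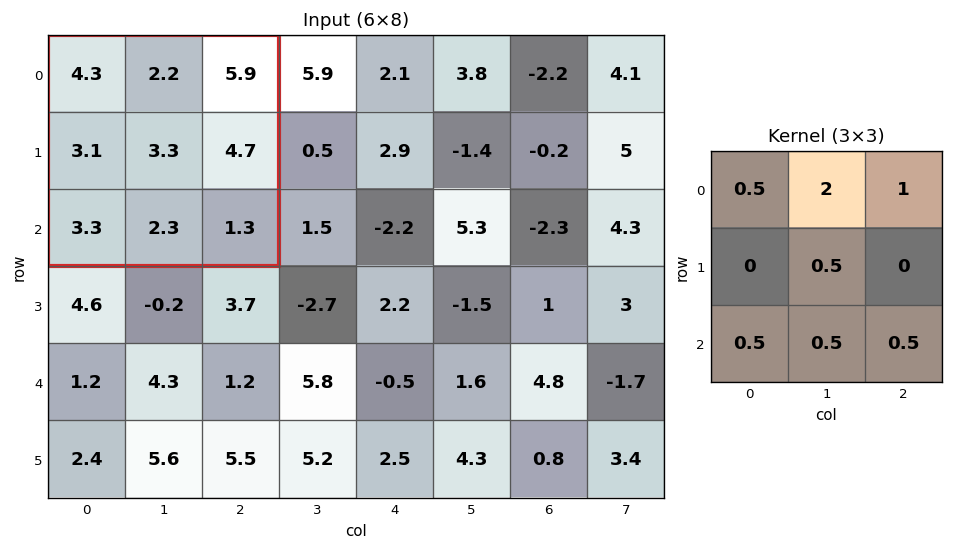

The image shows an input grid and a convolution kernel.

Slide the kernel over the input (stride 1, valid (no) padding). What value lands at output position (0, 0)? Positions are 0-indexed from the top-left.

17.55

The receptive field on the input at this output position is [4.3 2.2 5.9 / 3.1 3.3 4.7 / 3.3 2.3 1.3]. Elementwise product with the kernel and sum: 4.3·0.5 + 2.2·2 + 5.9·1 + 3.3·0.5 + 3.3·0.5 + 2.3·0.5 + 1.3·0.5.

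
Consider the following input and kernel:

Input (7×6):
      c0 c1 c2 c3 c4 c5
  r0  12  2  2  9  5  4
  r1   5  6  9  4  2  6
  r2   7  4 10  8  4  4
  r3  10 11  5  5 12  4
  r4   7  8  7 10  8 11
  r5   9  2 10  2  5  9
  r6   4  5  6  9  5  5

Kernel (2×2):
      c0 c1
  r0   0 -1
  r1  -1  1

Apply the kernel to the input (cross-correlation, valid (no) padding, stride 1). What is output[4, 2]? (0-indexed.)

-18

The receptive field on the input at this output position is [7 10 / 10 2]. Elementwise product with the kernel and sum: 10·-1 + 10·-1 + 2·1.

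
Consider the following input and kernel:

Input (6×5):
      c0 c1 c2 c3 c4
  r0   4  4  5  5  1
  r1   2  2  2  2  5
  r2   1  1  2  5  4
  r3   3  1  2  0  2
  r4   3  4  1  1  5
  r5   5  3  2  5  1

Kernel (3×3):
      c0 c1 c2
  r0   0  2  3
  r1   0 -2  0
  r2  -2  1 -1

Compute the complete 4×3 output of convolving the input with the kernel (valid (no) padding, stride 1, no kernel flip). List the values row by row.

16 16 6
1 6 3
3 7 16
-9 -7 4

Output[0,0]: The receptive field on the input at this output position is [4 4 5 / 2 2 2 / 1 1 2]. Elementwise product with the kernel and sum: 4·2 + 5·3 + 2·-2 + 1·-2 + 1·1 + 2·-1.
Output[0,1]: The receptive field on the input at this output position is [4 5 5 / 2 2 2 / 1 2 5]. Elementwise product with the kernel and sum: 5·2 + 5·3 + 2·-2 + 1·-2 + 2·1 + 5·-1.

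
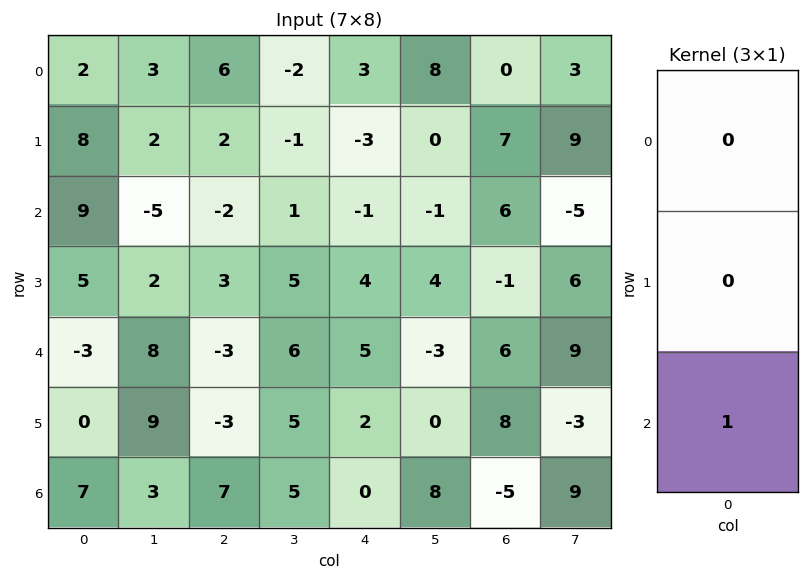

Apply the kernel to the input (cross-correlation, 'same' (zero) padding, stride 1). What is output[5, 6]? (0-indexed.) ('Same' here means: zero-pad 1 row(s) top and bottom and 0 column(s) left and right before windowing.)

-5

The receptive field on the zero-padded input at this output position is [6 / 8 / -5]. Elementwise product with the kernel and sum: -5·1.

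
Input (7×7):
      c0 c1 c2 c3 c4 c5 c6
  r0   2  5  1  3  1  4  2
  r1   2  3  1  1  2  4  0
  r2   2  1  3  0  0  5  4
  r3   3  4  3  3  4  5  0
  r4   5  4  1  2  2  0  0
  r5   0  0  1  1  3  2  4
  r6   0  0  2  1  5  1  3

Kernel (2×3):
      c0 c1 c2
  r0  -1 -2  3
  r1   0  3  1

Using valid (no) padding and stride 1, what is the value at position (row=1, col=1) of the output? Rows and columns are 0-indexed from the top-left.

7

The receptive field on the input at this output position is [3 1 1 / 1 3 0]. Elementwise product with the kernel and sum: 3·-1 + 1·-2 + 1·3 + 3·3 + 0·1.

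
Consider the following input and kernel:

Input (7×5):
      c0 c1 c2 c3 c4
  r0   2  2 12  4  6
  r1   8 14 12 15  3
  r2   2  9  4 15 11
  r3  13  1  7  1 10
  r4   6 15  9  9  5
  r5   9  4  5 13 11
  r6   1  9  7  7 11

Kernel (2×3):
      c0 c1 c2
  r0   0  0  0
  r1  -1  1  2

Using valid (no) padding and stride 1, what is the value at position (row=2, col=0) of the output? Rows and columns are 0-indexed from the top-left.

2

The receptive field on the input at this output position is [2 9 4 / 13 1 7]. Elementwise product with the kernel and sum: 13·-1 + 1·1 + 7·2.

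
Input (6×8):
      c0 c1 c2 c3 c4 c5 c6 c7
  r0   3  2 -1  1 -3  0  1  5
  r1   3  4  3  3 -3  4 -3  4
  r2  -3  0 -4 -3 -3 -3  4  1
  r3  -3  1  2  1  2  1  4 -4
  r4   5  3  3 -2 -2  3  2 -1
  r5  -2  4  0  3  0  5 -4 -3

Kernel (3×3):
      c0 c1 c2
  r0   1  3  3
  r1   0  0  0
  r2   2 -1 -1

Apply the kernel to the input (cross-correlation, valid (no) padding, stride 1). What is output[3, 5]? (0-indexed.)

The receptive field on the input at this output position is [1 4 -4 / 3 2 -1 / 5 -4 -3]. Elementwise product with the kernel and sum: 1·1 + 4·3 + -4·3 + 5·2 + -4·-1 + -3·-1.

18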